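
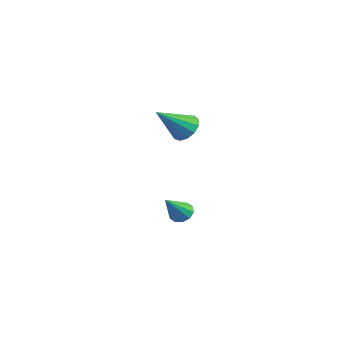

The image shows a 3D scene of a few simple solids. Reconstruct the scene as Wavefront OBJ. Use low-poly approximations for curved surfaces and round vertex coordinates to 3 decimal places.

v -2.86 4.332 -3.845
v -2.22 4.333 -3.96
v -2.62 3.188 -2.515
v -2.299 4.624 -3.695
v -2.592 4.804 -3.487
v -2.988 4.804 -3.416
v -3.334 4.623 -3.508
v -3.5 4.331 -3.729
v -3.421 4.04 -3.994
v -3.128 3.86 -4.202
v -2.733 3.861 -4.273
v -2.386 4.041 -4.181
v -2.168 4.038 2.095
v -1.519 3.636 1.797
v -2.472 2.562 3.425
v -1.36 3.908 2.135
v -1.457 4.221 2.46
v -1.78 4.476 2.67
v -2.226 4.592 2.697
v -2.654 4.533 2.533
v -2.928 4.316 2.231
v -2.96 4.012 1.885
v -2.741 3.715 1.606
v -2.34 3.522 1.482
v -1.885 3.492 1.553
f 2 1 4
f 2 4 3
f 4 1 5
f 4 5 3
f 5 1 6
f 5 6 3
f 6 1 7
f 6 7 3
f 7 1 8
f 7 8 3
f 8 1 9
f 8 9 3
f 9 1 10
f 9 10 3
f 10 1 11
f 10 11 3
f 11 1 12
f 11 12 3
f 12 1 2
f 12 2 3
f 14 13 16
f 14 16 15
f 16 13 17
f 16 17 15
f 17 13 18
f 17 18 15
f 18 13 19
f 18 19 15
f 19 13 20
f 19 20 15
f 20 13 21
f 20 21 15
f 21 13 22
f 21 22 15
f 22 13 23
f 22 23 15
f 23 13 24
f 23 24 15
f 24 13 25
f 24 25 15
f 25 13 14
f 25 14 15



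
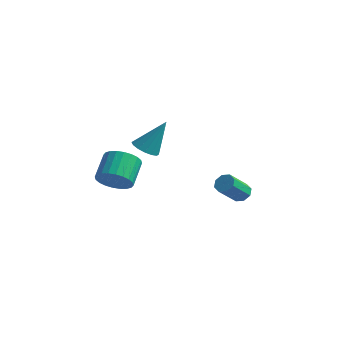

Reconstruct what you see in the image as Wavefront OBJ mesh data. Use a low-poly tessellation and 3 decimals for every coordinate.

v -1.747 -1.926 -3.385
v -1.346 -2.35 -2.585
v -1.713 -1.059 -1.716
v -2.113 -0.634 -2.515
v -1.041 -2.164 -2.733
v -1.408 -0.873 -1.863
v -0.843 -1.942 -2.98
v -1.21 -0.651 -2.11
v -0.784 -1.718 -3.288
v -1.151 -0.426 -2.418
v -0.87 -1.525 -3.611
v -1.237 -0.233 -2.741
v -1.09 -1.393 -3.9
v -1.457 -0.101 -3.03
v -1.41 -1.342 -4.11
v -1.777 -0.05 -3.24
v -1.782 -1.38 -4.21
v -2.149 -0.088 -3.34
v -2.147 -1.501 -4.184
v -2.514 -0.21 -3.315
v -2.452 -1.687 -4.037
v -2.819 -0.396 -3.167
v -2.65 -1.909 -3.79
v -3.017 -0.618 -2.92
v -2.709 -2.134 -3.482
v -3.076 -0.842 -2.612
v -2.623 -2.327 -3.159
v -2.99 -1.035 -2.289
v -2.403 -2.459 -2.87
v -2.77 -1.167 -2
v -2.083 -2.51 -2.66
v -2.45 -1.218 -1.79
v -1.711 -2.472 -2.56
v -2.078 -1.18 -1.69
v -3.195 2.961 -3.74
v -2.56 3.273 -4.153
v -2.445 3.819 -1.94
v -2.86 3.572 -4.171
v -3.25 3.708 -4.073
v -3.625 3.644 -3.886
v -3.886 3.396 -3.659
v -3.961 3.032 -3.454
v -3.831 2.649 -3.326
v -3.531 2.35 -3.308
v -3.141 2.214 -3.406
v -2.765 2.278 -3.593
v -2.505 2.526 -3.82
v -2.43 2.89 -4.025
v 3.811 0.989 -3.869
v 4.258 1.191 -3.542
v 3.935 0.094 -2.423
v 3.489 -0.109 -2.751
v 3.868 1.4 -3.45
v 3.545 0.302 -2.331
v 3.445 1.367 -3.604
v 3.122 0.27 -2.485
v 3.236 1.113 -3.913
v 2.914 0.015 -2.795
v 3.365 0.786 -4.197
v 3.042 -0.311 -3.078
v 3.755 0.578 -4.289
v 3.432 -0.52 -3.17
v 4.178 0.61 -4.135
v 3.855 -0.487 -3.016
v 4.386 0.865 -3.825
v 4.064 -0.233 -2.707
f 2 1 5
f 2 5 3
f 3 5 6
f 3 6 4
f 5 1 7
f 5 7 6
f 6 7 8
f 6 8 4
f 7 1 9
f 7 9 8
f 8 9 10
f 8 10 4
f 9 1 11
f 9 11 10
f 10 11 12
f 10 12 4
f 11 1 13
f 11 13 12
f 12 13 14
f 12 14 4
f 13 1 15
f 13 15 14
f 14 15 16
f 14 16 4
f 15 1 17
f 15 17 16
f 16 17 18
f 16 18 4
f 17 1 19
f 17 19 18
f 18 19 20
f 18 20 4
f 19 1 21
f 19 21 20
f 20 21 22
f 20 22 4
f 21 1 23
f 21 23 22
f 22 23 24
f 22 24 4
f 23 1 25
f 23 25 24
f 24 25 26
f 24 26 4
f 25 1 27
f 25 27 26
f 26 27 28
f 26 28 4
f 27 1 29
f 27 29 28
f 28 29 30
f 28 30 4
f 29 1 31
f 29 31 30
f 30 31 32
f 30 32 4
f 31 1 33
f 31 33 32
f 32 33 34
f 32 34 4
f 33 1 2
f 33 2 34
f 34 2 3
f 34 3 4
f 36 35 38
f 36 38 37
f 38 35 39
f 38 39 37
f 39 35 40
f 39 40 37
f 40 35 41
f 40 41 37
f 41 35 42
f 41 42 37
f 42 35 43
f 42 43 37
f 43 35 44
f 43 44 37
f 44 35 45
f 44 45 37
f 45 35 46
f 45 46 37
f 46 35 47
f 46 47 37
f 47 35 48
f 47 48 37
f 48 35 36
f 48 36 37
f 50 49 53
f 50 53 51
f 51 53 54
f 51 54 52
f 53 49 55
f 53 55 54
f 54 55 56
f 54 56 52
f 55 49 57
f 55 57 56
f 56 57 58
f 56 58 52
f 57 49 59
f 57 59 58
f 58 59 60
f 58 60 52
f 59 49 61
f 59 61 60
f 60 61 62
f 60 62 52
f 61 49 63
f 61 63 62
f 62 63 64
f 62 64 52
f 63 49 65
f 63 65 64
f 64 65 66
f 64 66 52
f 65 49 50
f 65 50 66
f 66 50 51
f 66 51 52



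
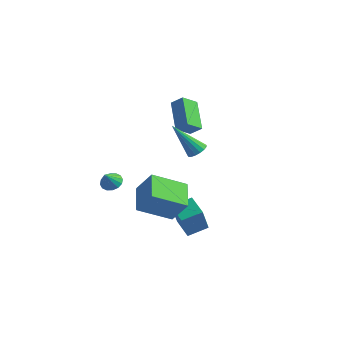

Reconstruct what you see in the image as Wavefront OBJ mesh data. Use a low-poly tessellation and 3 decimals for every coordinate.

v -1.342 3.272 0.985
v -1.579 2.332 1.605
v -2.652 4.393 2.184
v -2.889 3.454 2.804
v -0.671 3.466 1.536
v -0.908 2.527 2.156
v -1.981 4.588 2.735
v -2.218 3.648 3.355
v 1.482 -4.214 -0.674
v 0.408 -3.024 -0
v 2.573 -2.699 -1.612
v 1.499 -1.508 -0.938
v 2.441 -4.092 0.638
v 1.367 -2.901 1.312
v 3.532 -2.576 -0.3
v 2.458 -1.386 0.374
v -1.268 -3.085 -0.09
v -0.796 -2.725 0.121
v -1.152 -3.715 0.73
v -1.065 -2.599 0.256
v -1.388 -2.603 0.298
v -1.679 -2.737 0.237
v -1.86 -2.963 0.088
v -1.883 -3.223 -0.108
v -1.74 -3.445 -0.3
v -1.472 -3.571 -0.435
v -1.148 -3.567 -0.477
v -0.857 -3.433 -0.416
v -0.676 -3.206 -0.267
v -0.654 -2.947 -0.071
v 2.469 -0.64 2.528
v 2.953 -0.956 2.687
v 1.411 -1.38 4.272
v 2.99 -0.702 2.818
v 2.908 -0.435 2.881
v 2.725 -0.214 2.864
v 2.483 -0.091 2.77
v 2.238 -0.093 2.62
v 2.046 -0.221 2.45
v 1.951 -0.444 2.297
v 1.974 -0.713 2.197
v 2.11 -0.964 2.173
v 2.329 -1.141 2.23
v 2.58 -1.203 2.356
v 2.805 -1.136 2.521
v 1.053 -0.563 -3.296
v 1.429 -1.492 -1.577
v 1.628 0.431 -2.885
v 2.004 -0.497 -1.165
v 2.156 -1.003 -3.775
v 2.532 -1.931 -2.055
v 2.731 -0.008 -3.363
v 3.107 -0.937 -1.644
f 2 4 1
f 5 2 1
f 1 4 3
f 3 5 1
f 2 8 4
f 6 2 5
f 6 8 2
f 4 8 3
f 7 5 3
f 3 8 7
f 7 6 5
f 8 6 7
f 10 12 9
f 13 10 9
f 9 12 11
f 11 13 9
f 10 16 12
f 14 10 13
f 14 16 10
f 12 16 11
f 15 13 11
f 11 16 15
f 15 14 13
f 16 14 15
f 18 17 20
f 18 20 19
f 20 17 21
f 20 21 19
f 21 17 22
f 21 22 19
f 22 17 23
f 22 23 19
f 23 17 24
f 23 24 19
f 24 17 25
f 24 25 19
f 25 17 26
f 25 26 19
f 26 17 27
f 26 27 19
f 27 17 28
f 27 28 19
f 28 17 29
f 28 29 19
f 29 17 30
f 29 30 19
f 30 17 18
f 30 18 19
f 32 31 34
f 32 34 33
f 34 31 35
f 34 35 33
f 35 31 36
f 35 36 33
f 36 31 37
f 36 37 33
f 37 31 38
f 37 38 33
f 38 31 39
f 38 39 33
f 39 31 40
f 39 40 33
f 40 31 41
f 40 41 33
f 41 31 42
f 41 42 33
f 42 31 43
f 42 43 33
f 43 31 44
f 43 44 33
f 44 31 45
f 44 45 33
f 45 31 32
f 45 32 33
f 47 49 46
f 50 47 46
f 46 49 48
f 48 50 46
f 47 53 49
f 51 47 50
f 51 53 47
f 49 53 48
f 52 50 48
f 48 53 52
f 52 51 50
f 53 51 52



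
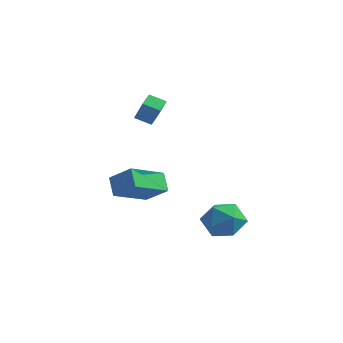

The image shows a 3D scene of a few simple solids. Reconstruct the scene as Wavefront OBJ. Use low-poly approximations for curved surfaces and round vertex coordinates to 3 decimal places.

v -2.353 -0.554 1.624
v -2.562 0.166 1.956
v -1.658 -0.182 1.255
v -1.868 0.538 1.587
v -1.632 -0.838 2.693
v -1.842 -0.118 3.025
v -0.938 -0.466 2.324
v -1.147 0.254 2.656
v 3.99 -1.6 -3.553
v 4.666 -1.576 -2.721
v 2.954 -2.684 -2.679
v 3.63 -2.66 -1.847
v 3.06 -1.788 -2.1
v 3.7 -1.118 -2.64
v 3.92 -3.142 -2.76
v 4.56 -2.472 -3.3
v 4.623 -2.529 -2.231
v 4.091 -1.692 -1.823
v 3.529 -2.568 -3.577
v 2.997 -1.731 -3.169
v -1.037 -3.873 -0.816
v 0.111 -3.791 -0.036
v -0.69 -2.065 -1.517
v 0.458 -1.983 -0.737
v -0.458 -4.297 -1.623
v 0.69 -4.215 -0.843
v -0.111 -2.489 -2.324
v 1.037 -2.407 -1.544
f 2 4 1
f 5 2 1
f 1 4 3
f 3 5 1
f 2 8 4
f 6 2 5
f 6 8 2
f 4 8 3
f 7 5 3
f 3 8 7
f 7 6 5
f 8 6 7
f 9 20 14
f 9 14 10
f 9 10 16
f 9 16 19
f 9 19 20
f 10 14 18
f 14 20 13
f 20 19 11
f 19 16 15
f 16 10 17
f 12 18 13
f 12 13 11
f 12 11 15
f 12 15 17
f 12 17 18
f 13 18 14
f 11 13 20
f 15 11 19
f 17 15 16
f 18 17 10
f 22 24 21
f 25 22 21
f 21 24 23
f 23 25 21
f 22 28 24
f 26 22 25
f 26 28 22
f 24 28 23
f 27 25 23
f 23 28 27
f 27 26 25
f 28 26 27



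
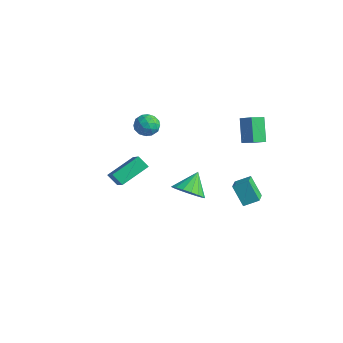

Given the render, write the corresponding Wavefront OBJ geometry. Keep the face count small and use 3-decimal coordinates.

v 0.532 0.301 -1.866
v 1.497 0.248 -1.509
v 0.208 1.339 -0.834
v 1.519 0.598 -1.855
v 1.314 0.881 -2.204
v 0.93 1.03 -2.475
v 0.456 1.013 -2.607
v -0.001 0.832 -2.569
v -0.336 0.53 -2.37
v -0.472 0.175 -2.056
v -0.378 -0.151 -1.698
v -0.075 -0.374 -1.379
v 0.367 -0.442 -1.171
v 0.847 -0.34 -1.123
v 1.255 -0.091 -1.245
v 1.43 3.31 3.435
v 2.345 3.335 4.008
v 1.585 4.118 3.153
v 2.5 4.143 3.725
v 2.26 2.697 2.135
v 3.175 2.722 2.707
v 2.415 3.505 1.852
v 3.33 3.53 2.425
v 1.267 2.99 -2.321
v 1.811 3.725 -1.892
v 0.377 4.019 -2.954
v 0.922 4.753 -2.525
v 2.158 3.027 -3.515
v 2.703 3.761 -3.086
v 1.269 4.055 -4.148
v 1.813 4.79 -3.719
v -1.35 -3.895 0.653
v -1.159 -2.222 1.42
v -0.744 -3.698 0.075
v -0.554 -2.026 0.842
v -0.106 -4.534 1.738
v 0.084 -2.862 2.505
v 0.499 -4.338 1.16
v 0.69 -2.665 1.927
v -3.534 0.989 1.482
v -2.805 0.811 1.178
v -3.415 0.009 2.342
v -2.686 -0.169 2.038
v -2.794 0.517 2.454
v -2.868 1.123 1.922
v -3.352 -0.303 1.598
v -3.426 0.303 1.066
v -2.693 0.012 1.249
v -2.348 0.519 1.779
v -3.872 0.301 1.741
v -3.527 0.808 2.271
v -3.18 0.986 1.254
v -3.04 -0.166 2.266
v -3.104 0.237 2.51
v -2.675 0.132 2.332
v -3.217 1.169 1.692
v -2.789 1.065 1.513
v -2.782 0.892 2.263
v -3.431 -0.245 2.007
v -3.003 -0.349 1.828
v -3.545 0.688 1.188
v -3.116 0.583 1.01
v -3.438 -0.072 1.257
v -2.686 0.412 1.118
v -2.615 -0.164 1.623
v -3.007 -0.243 1.365
v -3.05 0.113 1.052
v -2.483 0.71 1.429
v -2.413 0.134 1.935
v -2.477 0.537 2.179
v -2.52 0.893 1.866
v -2.417 0.24 1.471
v -3.807 0.686 1.585
v -3.737 0.11 2.091
v -3.7 -0.073 1.654
v -3.743 0.283 1.341
v -3.605 0.984 1.897
v -3.534 0.408 2.402
v -3.17 0.707 2.468
v -3.213 1.063 2.155
v -3.803 0.58 2.049
f 2 1 4
f 2 4 3
f 4 1 5
f 4 5 3
f 5 1 6
f 5 6 3
f 6 1 7
f 6 7 3
f 7 1 8
f 7 8 3
f 8 1 9
f 8 9 3
f 9 1 10
f 9 10 3
f 10 1 11
f 10 11 3
f 11 1 12
f 11 12 3
f 12 1 13
f 12 13 3
f 13 1 14
f 13 14 3
f 14 1 15
f 14 15 3
f 15 1 2
f 15 2 3
f 17 19 16
f 20 17 16
f 16 19 18
f 18 20 16
f 17 23 19
f 21 17 20
f 21 23 17
f 19 23 18
f 22 20 18
f 18 23 22
f 22 21 20
f 23 21 22
f 25 27 24
f 28 25 24
f 24 27 26
f 26 28 24
f 25 31 27
f 29 25 28
f 29 31 25
f 27 31 26
f 30 28 26
f 26 31 30
f 30 29 28
f 31 29 30
f 33 35 32
f 36 33 32
f 32 35 34
f 34 36 32
f 33 39 35
f 37 33 36
f 37 39 33
f 35 39 34
f 38 36 34
f 34 39 38
f 38 37 36
f 39 37 38
f 40 77 56
f 77 51 80
f 56 80 45
f 77 80 56
f 40 56 52
f 56 45 57
f 52 57 41
f 56 57 52
f 40 52 61
f 52 41 62
f 61 62 47
f 52 62 61
f 40 61 73
f 61 47 76
f 73 76 50
f 61 76 73
f 40 73 77
f 73 50 81
f 77 81 51
f 73 81 77
f 41 57 68
f 57 45 71
f 68 71 49
f 57 71 68
f 45 80 58
f 80 51 79
f 58 79 44
f 80 79 58
f 51 81 78
f 81 50 74
f 78 74 42
f 81 74 78
f 50 76 75
f 76 47 63
f 75 63 46
f 76 63 75
f 47 62 67
f 62 41 64
f 67 64 48
f 62 64 67
f 43 69 55
f 69 49 70
f 55 70 44
f 69 70 55
f 43 55 53
f 55 44 54
f 53 54 42
f 55 54 53
f 43 53 60
f 53 42 59
f 60 59 46
f 53 59 60
f 43 60 65
f 60 46 66
f 65 66 48
f 60 66 65
f 43 65 69
f 65 48 72
f 69 72 49
f 65 72 69
f 44 70 58
f 70 49 71
f 58 71 45
f 70 71 58
f 42 54 78
f 54 44 79
f 78 79 51
f 54 79 78
f 46 59 75
f 59 42 74
f 75 74 50
f 59 74 75
f 48 66 67
f 66 46 63
f 67 63 47
f 66 63 67
f 49 72 68
f 72 48 64
f 68 64 41
f 72 64 68



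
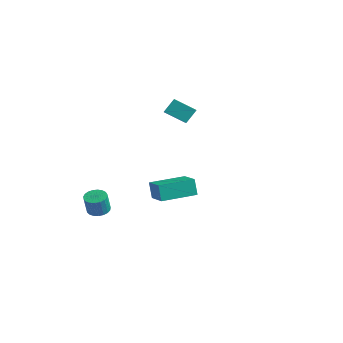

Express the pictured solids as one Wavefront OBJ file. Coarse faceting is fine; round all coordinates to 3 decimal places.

v -3.884 4.01 1.342
v -4.972 3.235 2.086
v -3.817 4.727 2.187
v -4.905 3.951 2.931
v -2.435 2.829 2.229
v -3.523 2.053 2.973
v -2.368 3.545 3.074
v -3.456 2.77 3.818
v -2.896 -3.292 -3.018
v -2.366 -3.698 -3.194
v -2.214 -4.033 -1.957
v -2.744 -3.628 -1.782
v -2.235 -3.448 -3.142
v -2.083 -3.783 -1.906
v -2.219 -3.171 -3.069
v -2.066 -3.506 -1.832
v -2.32 -2.915 -2.987
v -2.167 -3.25 -1.751
v -2.52 -2.724 -2.91
v -2.367 -3.059 -1.674
v -2.785 -2.632 -2.853
v -2.633 -2.967 -1.616
v -3.07 -2.654 -2.823
v -2.917 -2.989 -1.587
v -3.324 -2.786 -2.828
v -3.172 -3.121 -1.592
v -3.505 -3.006 -2.865
v -3.352 -3.341 -1.629
v -3.58 -3.275 -2.929
v -3.428 -3.61 -1.693
v -3.537 -3.547 -3.008
v -3.385 -3.883 -1.772
v -3.383 -3.776 -3.089
v -3.231 -4.111 -1.853
v -3.145 -3.92 -3.158
v -2.993 -4.256 -1.921
v -2.864 -3.957 -3.202
v -2.712 -4.292 -1.966
v -2.589 -3.878 -3.215
v -2.436 -4.213 -1.979
v 2.539 -3.81 0.34
v 2.215 -3.743 1.368
v 3.162 -1.826 0.408
v 2.839 -1.76 1.436
v 3.861 -4.24 0.784
v 3.538 -4.174 1.812
v 4.485 -2.257 0.852
v 4.161 -2.19 1.88
f 2 4 1
f 5 2 1
f 1 4 3
f 3 5 1
f 2 8 4
f 6 2 5
f 6 8 2
f 4 8 3
f 7 5 3
f 3 8 7
f 7 6 5
f 8 6 7
f 10 9 13
f 10 13 11
f 11 13 14
f 11 14 12
f 13 9 15
f 13 15 14
f 14 15 16
f 14 16 12
f 15 9 17
f 15 17 16
f 16 17 18
f 16 18 12
f 17 9 19
f 17 19 18
f 18 19 20
f 18 20 12
f 19 9 21
f 19 21 20
f 20 21 22
f 20 22 12
f 21 9 23
f 21 23 22
f 22 23 24
f 22 24 12
f 23 9 25
f 23 25 24
f 24 25 26
f 24 26 12
f 25 9 27
f 25 27 26
f 26 27 28
f 26 28 12
f 27 9 29
f 27 29 28
f 28 29 30
f 28 30 12
f 29 9 31
f 29 31 30
f 30 31 32
f 30 32 12
f 31 9 33
f 31 33 32
f 32 33 34
f 32 34 12
f 33 9 35
f 33 35 34
f 34 35 36
f 34 36 12
f 35 9 37
f 35 37 36
f 36 37 38
f 36 38 12
f 37 9 39
f 37 39 38
f 38 39 40
f 38 40 12
f 39 9 10
f 39 10 40
f 40 10 11
f 40 11 12
f 42 44 41
f 45 42 41
f 41 44 43
f 43 45 41
f 42 48 44
f 46 42 45
f 46 48 42
f 44 48 43
f 47 45 43
f 43 48 47
f 47 46 45
f 48 46 47



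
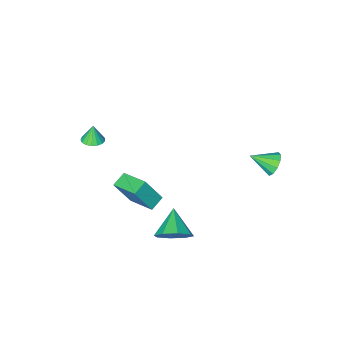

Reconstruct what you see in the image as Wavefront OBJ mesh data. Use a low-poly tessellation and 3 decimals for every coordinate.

v 2.757 2.2 2.098
v 3.552 1.85 3.617
v 2.417 3.825 2.651
v 3.212 3.475 4.17
v 3.548 2.485 1.75
v 4.343 2.135 3.269
v 3.208 4.11 2.303
v 4.003 3.76 3.822
v 1.929 4.154 -0.797
v 2.882 3.718 -0.633
v 1.211 2.926 0.117
v 2.685 4.259 -0.061
v 2.046 4.738 0.08
v 1.338 4.875 -0.292
v 0.977 4.589 -0.96
v 1.173 4.048 -1.532
v 1.813 3.569 -1.673
v 2.52 3.432 -1.301
v 3.019 -2.488 2.353
v 3.389 -1.954 2.467
v 2.901 -2.632 3.407
v 3.095 -1.84 2.45
v 2.783 -1.874 2.411
v 2.526 -2.049 2.358
v 2.381 -2.325 2.304
v 2.383 -2.638 2.262
v 2.53 -2.917 2.24
v 2.789 -3.097 2.244
v 3.101 -3.138 2.274
v 3.394 -3.03 2.321
v 3.601 -2.798 2.376
v 3.675 -2.495 2.426
v 3.598 -2.19 2.459
v -4.103 4.344 2.469
v -3.584 4.7 2.026
v -3.037 3.616 3.131
v -3.648 4.963 2.418
v -3.885 4.989 2.829
v -4.206 4.769 3.103
v -4.487 4.386 3.135
v -4.622 3.988 2.913
v -4.558 3.725 2.521
v -4.32 3.699 2.11
v -4 3.919 1.836
v -3.719 4.302 1.804
f 2 4 1
f 5 2 1
f 1 4 3
f 3 5 1
f 2 8 4
f 6 2 5
f 6 8 2
f 4 8 3
f 7 5 3
f 3 8 7
f 7 6 5
f 8 6 7
f 10 9 12
f 10 12 11
f 12 9 13
f 12 13 11
f 13 9 14
f 13 14 11
f 14 9 15
f 14 15 11
f 15 9 16
f 15 16 11
f 16 9 17
f 16 17 11
f 17 9 18
f 17 18 11
f 18 9 10
f 18 10 11
f 20 19 22
f 20 22 21
f 22 19 23
f 22 23 21
f 23 19 24
f 23 24 21
f 24 19 25
f 24 25 21
f 25 19 26
f 25 26 21
f 26 19 27
f 26 27 21
f 27 19 28
f 27 28 21
f 28 19 29
f 28 29 21
f 29 19 30
f 29 30 21
f 30 19 31
f 30 31 21
f 31 19 32
f 31 32 21
f 32 19 33
f 32 33 21
f 33 19 20
f 33 20 21
f 35 34 37
f 35 37 36
f 37 34 38
f 37 38 36
f 38 34 39
f 38 39 36
f 39 34 40
f 39 40 36
f 40 34 41
f 40 41 36
f 41 34 42
f 41 42 36
f 42 34 43
f 42 43 36
f 43 34 44
f 43 44 36
f 44 34 45
f 44 45 36
f 45 34 35
f 45 35 36



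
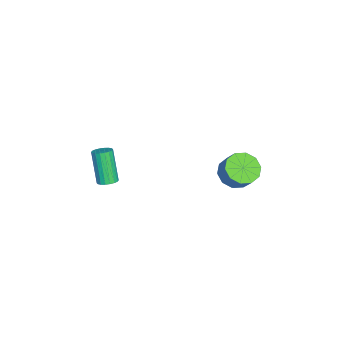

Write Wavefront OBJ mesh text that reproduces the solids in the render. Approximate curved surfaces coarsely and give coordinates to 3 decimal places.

v -3.561 2.454 1.521
v -2.756 2.427 1.075
v -2.255 2.86 1.953
v -3.059 2.886 2.399
v -3.001 2.929 0.967
v -2.499 3.362 1.846
v -3.459 3.25 1.071
v -2.957 3.682 1.949
v -3.956 3.266 1.346
v -3.454 3.699 2.225
v -4.302 2.972 1.689
v -3.801 3.405 2.567
v -4.365 2.48 1.967
v -3.864 2.913 2.845
v -4.121 1.978 2.074
v -3.619 2.411 2.953
v -3.663 1.658 1.971
v -3.161 2.09 2.849
v -3.166 1.641 1.695
v -2.664 2.074 2.574
v -2.819 1.935 1.353
v -2.318 2.368 2.231
v -1.656 -3.377 1.732
v -1.215 -3.611 1.878
v -1.964 -3.998 3.514
v -2.404 -3.763 3.368
v -1.182 -3.392 1.945
v -1.93 -3.779 3.581
v -1.242 -3.17 1.97
v -1.991 -3.557 3.606
v -1.384 -2.989 1.948
v -2.133 -3.376 3.584
v -1.581 -2.885 1.883
v -2.329 -3.271 3.519
v -1.791 -2.878 1.788
v -2.54 -3.264 3.424
v -1.976 -2.97 1.682
v -2.724 -3.356 3.318
v -2.096 -3.142 1.586
v -2.845 -3.529 3.222
v -2.13 -3.361 1.519
v -2.878 -3.748 3.155
v -2.069 -3.583 1.494
v -2.818 -3.97 3.13
v -1.927 -3.764 1.516
v -2.676 -4.151 3.152
v -1.731 -3.869 1.581
v -2.479 -4.255 3.217
v -1.52 -3.876 1.676
v -2.269 -4.262 3.312
v -1.336 -3.784 1.782
v -2.084 -4.17 3.418
f 2 1 5
f 2 5 3
f 3 5 6
f 3 6 4
f 5 1 7
f 5 7 6
f 6 7 8
f 6 8 4
f 7 1 9
f 7 9 8
f 8 9 10
f 8 10 4
f 9 1 11
f 9 11 10
f 10 11 12
f 10 12 4
f 11 1 13
f 11 13 12
f 12 13 14
f 12 14 4
f 13 1 15
f 13 15 14
f 14 15 16
f 14 16 4
f 15 1 17
f 15 17 16
f 16 17 18
f 16 18 4
f 17 1 19
f 17 19 18
f 18 19 20
f 18 20 4
f 19 1 21
f 19 21 20
f 20 21 22
f 20 22 4
f 21 1 2
f 21 2 22
f 22 2 3
f 22 3 4
f 24 23 27
f 24 27 25
f 25 27 28
f 25 28 26
f 27 23 29
f 27 29 28
f 28 29 30
f 28 30 26
f 29 23 31
f 29 31 30
f 30 31 32
f 30 32 26
f 31 23 33
f 31 33 32
f 32 33 34
f 32 34 26
f 33 23 35
f 33 35 34
f 34 35 36
f 34 36 26
f 35 23 37
f 35 37 36
f 36 37 38
f 36 38 26
f 37 23 39
f 37 39 38
f 38 39 40
f 38 40 26
f 39 23 41
f 39 41 40
f 40 41 42
f 40 42 26
f 41 23 43
f 41 43 42
f 42 43 44
f 42 44 26
f 43 23 45
f 43 45 44
f 44 45 46
f 44 46 26
f 45 23 47
f 45 47 46
f 46 47 48
f 46 48 26
f 47 23 49
f 47 49 48
f 48 49 50
f 48 50 26
f 49 23 51
f 49 51 50
f 50 51 52
f 50 52 26
f 51 23 24
f 51 24 52
f 52 24 25
f 52 25 26



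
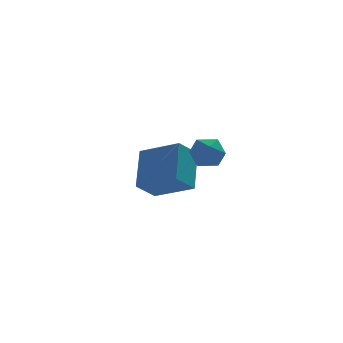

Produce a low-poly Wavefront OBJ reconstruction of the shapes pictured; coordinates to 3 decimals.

v -1.008 -0.007 -1.355
v -0.371 0.07 -1.777
v -0.509 -0.99 -0.783
v 0.128 -0.913 -1.205
v -0.045 -0.39 -0.67
v -0.353 0.218 -1.024
v -0.527 -1.138 -1.536
v -0.835 -0.53 -1.89
v -0.074 -0.629 -1.889
v 0.224 -0.166 -1.354
v -1.104 -0.754 -1.206
v -0.806 -0.291 -0.671
v -1.532 3.795 -4.946
v -2.368 3.285 -4.185
v -1.115 5.152 -3.581
v -1.951 4.642 -2.819
v -0.209 2.678 -4.241
v -1.045 2.168 -3.479
v 0.208 4.035 -2.875
v -0.628 3.525 -2.114
f 1 12 6
f 1 6 2
f 1 2 8
f 1 8 11
f 1 11 12
f 2 6 10
f 6 12 5
f 12 11 3
f 11 8 7
f 8 2 9
f 4 10 5
f 4 5 3
f 4 3 7
f 4 7 9
f 4 9 10
f 5 10 6
f 3 5 12
f 7 3 11
f 9 7 8
f 10 9 2
f 14 16 13
f 17 14 13
f 13 16 15
f 15 17 13
f 14 20 16
f 18 14 17
f 18 20 14
f 16 20 15
f 19 17 15
f 15 20 19
f 19 18 17
f 20 18 19



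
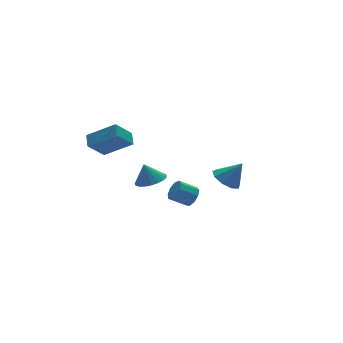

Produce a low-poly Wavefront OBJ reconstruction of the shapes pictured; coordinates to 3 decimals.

v -0.049 1.484 -4.162
v 0.588 0.926 -3.856
v -0.271 1.836 -3.058
v 0.782 1.24 -3.917
v 0.833 1.596 -4.02
v 0.731 1.933 -4.148
v 0.495 2.192 -4.278
v 0.164 2.329 -4.388
v -0.203 2.319 -4.459
v -0.544 2.166 -4.479
v -0.799 1.894 -4.444
v -0.924 1.552 -4.36
v -0.898 1.198 -4.242
v -0.725 0.893 -4.11
v -0.436 0.69 -3.987
v -0.079 0.625 -3.894
v 0.283 0.709 -3.848
v -0.733 -4.011 -2.032
v -0.458 -4.207 -1.5
v -1.292 -3.846 -0.936
v -1.567 -3.649 -1.468
v -0.34 -3.802 -1.586
v -1.175 -3.44 -1.022
v -0.406 -3.494 -1.88
v -1.241 -3.132 -1.316
v -0.625 -3.428 -2.246
v -1.459 -3.067 -1.681
v -0.894 -3.635 -2.511
v -1.728 -3.273 -1.947
v -1.088 -4.017 -2.553
v -1.922 -3.656 -1.988
v -1.116 -4.397 -2.35
v -1.95 -4.036 -1.786
v -0.964 -4.596 -1.999
v -1.798 -4.234 -1.435
v -0.705 -4.521 -1.664
v -1.539 -4.16 -1.099
v 3.095 -1.025 -3.702
v 3.839 -0.666 -4.06
v 3.845 -1.395 -2.518
v 3.535 -0.24 -3.735
v 3.025 -0.182 -3.395
v 2.549 -0.518 -3.198
v 2.328 -1.091 -3.238
v 2.466 -1.633 -3.495
v 2.899 -1.891 -3.849
v 3.424 -1.743 -4.134
v 3.795 -1.259 -4.218
v -2.829 3.313 -1.648
v -1.624 2.259 -0.607
v -2.523 4.027 -1.279
v -1.317 2.973 -0.238
v -1.803 3.427 -2.722
v -0.597 2.373 -1.681
v -1.496 4.141 -2.353
v -0.291 3.087 -1.312
f 2 1 4
f 2 4 3
f 4 1 5
f 4 5 3
f 5 1 6
f 5 6 3
f 6 1 7
f 6 7 3
f 7 1 8
f 7 8 3
f 8 1 9
f 8 9 3
f 9 1 10
f 9 10 3
f 10 1 11
f 10 11 3
f 11 1 12
f 11 12 3
f 12 1 13
f 12 13 3
f 13 1 14
f 13 14 3
f 14 1 15
f 14 15 3
f 15 1 16
f 15 16 3
f 16 1 17
f 16 17 3
f 17 1 2
f 17 2 3
f 19 18 22
f 19 22 20
f 20 22 23
f 20 23 21
f 22 18 24
f 22 24 23
f 23 24 25
f 23 25 21
f 24 18 26
f 24 26 25
f 25 26 27
f 25 27 21
f 26 18 28
f 26 28 27
f 27 28 29
f 27 29 21
f 28 18 30
f 28 30 29
f 29 30 31
f 29 31 21
f 30 18 32
f 30 32 31
f 31 32 33
f 31 33 21
f 32 18 34
f 32 34 33
f 33 34 35
f 33 35 21
f 34 18 36
f 34 36 35
f 35 36 37
f 35 37 21
f 36 18 19
f 36 19 37
f 37 19 20
f 37 20 21
f 39 38 41
f 39 41 40
f 41 38 42
f 41 42 40
f 42 38 43
f 42 43 40
f 43 38 44
f 43 44 40
f 44 38 45
f 44 45 40
f 45 38 46
f 45 46 40
f 46 38 47
f 46 47 40
f 47 38 48
f 47 48 40
f 48 38 39
f 48 39 40
f 50 52 49
f 53 50 49
f 49 52 51
f 51 53 49
f 50 56 52
f 54 50 53
f 54 56 50
f 52 56 51
f 55 53 51
f 51 56 55
f 55 54 53
f 56 54 55



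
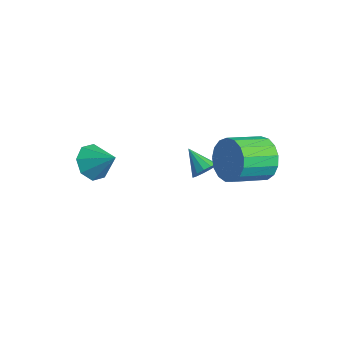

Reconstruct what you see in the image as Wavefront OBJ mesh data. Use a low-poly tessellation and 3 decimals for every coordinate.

v 0.097 2.707 -3.493
v 0.427 2.755 -2.982
v -0.957 2.633 -2.807
v 0.344 3.076 -3.075
v 0.183 3.279 -3.301
v -0.006 3.301 -3.587
v -0.161 3.134 -3.844
v -0.235 2.831 -3.99
v -0.204 2.489 -3.978
v -0.076 2.216 -3.812
v 0.106 2.099 -3.545
v 0.285 2.175 -3.262
v 0.405 2.419 -3.052
v -1.724 -1.428 -2.121
v -1.127 -1.85 -2.611
v -0.756 -0.992 -1.319
v -1.235 -1.22 -2.823
v -1.63 -0.711 -2.623
v -2.079 -0.623 -2.13
v -2.32 -1.005 -1.631
v -2.212 -1.636 -1.419
v -1.818 -2.144 -1.619
v -1.369 -2.233 -2.113
v 2.158 3.976 -1.791
v 2.519 3.6 -2.679
v 2.363 2.028 -2.078
v 2.002 2.404 -1.189
v 2.924 3.665 -2.405
v 2.768 2.093 -1.803
v 3.153 3.801 -1.99
v 2.997 2.229 -1.389
v 3.154 3.977 -1.53
v 2.998 2.405 -0.928
v 2.927 4.153 -1.129
v 2.771 2.581 -0.528
v 2.524 4.288 -0.88
v 2.368 2.716 -0.278
v 2.037 4.352 -0.84
v 1.881 2.78 -0.238
v 1.577 4.33 -1.017
v 1.421 2.758 -0.415
v 1.251 4.226 -1.372
v 1.095 2.655 -0.77
v 1.132 4.065 -1.822
v 0.976 2.494 -1.221
v 1.249 3.884 -2.266
v 1.093 2.313 -1.664
v 1.573 3.724 -2.6
v 1.417 2.152 -1.999
v 2.032 3.621 -2.75
v 1.876 2.05 -2.148
f 2 1 4
f 2 4 3
f 4 1 5
f 4 5 3
f 5 1 6
f 5 6 3
f 6 1 7
f 6 7 3
f 7 1 8
f 7 8 3
f 8 1 9
f 8 9 3
f 9 1 10
f 9 10 3
f 10 1 11
f 10 11 3
f 11 1 12
f 11 12 3
f 12 1 13
f 12 13 3
f 13 1 2
f 13 2 3
f 15 14 17
f 15 17 16
f 17 14 18
f 17 18 16
f 18 14 19
f 18 19 16
f 19 14 20
f 19 20 16
f 20 14 21
f 20 21 16
f 21 14 22
f 21 22 16
f 22 14 23
f 22 23 16
f 23 14 15
f 23 15 16
f 25 24 28
f 25 28 26
f 26 28 29
f 26 29 27
f 28 24 30
f 28 30 29
f 29 30 31
f 29 31 27
f 30 24 32
f 30 32 31
f 31 32 33
f 31 33 27
f 32 24 34
f 32 34 33
f 33 34 35
f 33 35 27
f 34 24 36
f 34 36 35
f 35 36 37
f 35 37 27
f 36 24 38
f 36 38 37
f 37 38 39
f 37 39 27
f 38 24 40
f 38 40 39
f 39 40 41
f 39 41 27
f 40 24 42
f 40 42 41
f 41 42 43
f 41 43 27
f 42 24 44
f 42 44 43
f 43 44 45
f 43 45 27
f 44 24 46
f 44 46 45
f 45 46 47
f 45 47 27
f 46 24 48
f 46 48 47
f 47 48 49
f 47 49 27
f 48 24 50
f 48 50 49
f 49 50 51
f 49 51 27
f 50 24 25
f 50 25 51
f 51 25 26
f 51 26 27



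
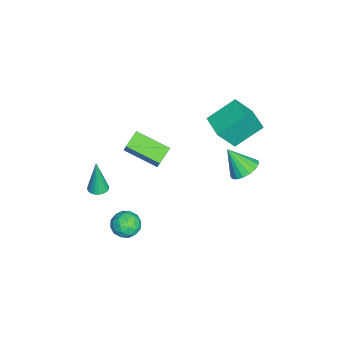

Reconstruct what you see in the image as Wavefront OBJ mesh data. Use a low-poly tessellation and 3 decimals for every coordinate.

v 1.65 -3.896 -1.252
v 2.241 -3.994 -1.218
v 1.51 -3.984 0.932
v 2.233 -3.76 -1.209
v 2.136 -3.547 -1.207
v 1.965 -3.387 -1.211
v 1.747 -3.305 -1.222
v 1.513 -3.312 -1.237
v 1.301 -3.409 -1.255
v 1.141 -3.579 -1.272
v 1.059 -3.798 -1.286
v 1.068 -4.032 -1.295
v 1.165 -4.245 -1.297
v 1.335 -4.405 -1.293
v 1.554 -4.488 -1.282
v 1.788 -4.48 -1.266
v 2 -4.384 -1.249
v 2.16 -4.213 -1.232
v -3.55 2.582 -0.633
v -4.316 4.105 0.54
v -2.192 3.305 -0.685
v -2.958 4.829 0.488
v -2.982 1.631 0.972
v -3.748 3.155 2.145
v -1.624 2.355 0.92
v -2.39 3.878 2.093
v 1.044 4.069 0.784
v 1.884 3.697 0.738
v 0.676 3.071 2.136
v 1.936 4.042 1.007
v 1.784 4.393 1.225
v 1.462 4.67 1.341
v 1.045 4.809 1.331
v 0.627 4.779 1.194
v 0.305 4.586 0.964
v 0.152 4.275 0.693
v 0.204 3.916 0.443
v 0.448 3.593 0.27
v 0.828 3.378 0.216
v 1.259 3.322 0.291
v 1.64 3.437 0.48
v 0.025 -0.817 -0.704
v -0.566 -2.748 0.032
v -0.91 -0.355 -0.244
v -1.502 -2.286 0.493
v 0.682 -0.594 0.407
v 0.09 -2.525 1.144
v -0.254 -0.132 0.868
v -0.845 -2.063 1.604
v 1.64 -2.207 -3.836
v 2.306 -1.959 -4.411
v 2.654 -2.641 -2.849
v 3.32 -2.393 -3.424
v 2.796 -1.756 -3.029
v 2.169 -1.488 -3.639
v 2.791 -3.112 -3.621
v 2.164 -2.844 -4.231
v 3.018 -2.518 -4.278
v 3.021 -1.68 -3.913
v 1.939 -2.92 -3.347
v 1.942 -2.082 -2.982
v 1.884 -2.045 -4.21
v 3.076 -2.555 -3.05
v 2.768 -2.181 -2.818
v 3.159 -2.034 -3.156
v 1.803 -1.768 -3.757
v 2.195 -1.622 -4.095
v 2.483 -1.503 -3.282
v 2.765 -2.978 -3.165
v 3.157 -2.832 -3.503
v 1.801 -2.566 -4.104
v 2.192 -2.419 -4.442
v 2.477 -3.097 -3.978
v 2.694 -2.228 -4.47
v 3.29 -2.483 -3.89
v 2.979 -2.906 -4.005
v 2.611 -2.748 -4.364
v 2.696 -1.735 -4.255
v 3.292 -1.99 -3.675
v 2.983 -1.615 -3.443
v 2.615 -1.458 -3.802
v 3.114 -2.064 -4.177
v 1.668 -2.61 -3.585
v 2.264 -2.865 -3.005
v 2.345 -3.142 -3.458
v 1.977 -2.985 -3.817
v 1.67 -2.117 -3.37
v 2.266 -2.372 -2.79
v 2.349 -1.852 -2.896
v 1.981 -1.694 -3.255
v 1.846 -2.536 -3.083
f 2 1 4
f 2 4 3
f 4 1 5
f 4 5 3
f 5 1 6
f 5 6 3
f 6 1 7
f 6 7 3
f 7 1 8
f 7 8 3
f 8 1 9
f 8 9 3
f 9 1 10
f 9 10 3
f 10 1 11
f 10 11 3
f 11 1 12
f 11 12 3
f 12 1 13
f 12 13 3
f 13 1 14
f 13 14 3
f 14 1 15
f 14 15 3
f 15 1 16
f 15 16 3
f 16 1 17
f 16 17 3
f 17 1 18
f 17 18 3
f 18 1 2
f 18 2 3
f 20 22 19
f 23 20 19
f 19 22 21
f 21 23 19
f 20 26 22
f 24 20 23
f 24 26 20
f 22 26 21
f 25 23 21
f 21 26 25
f 25 24 23
f 26 24 25
f 28 27 30
f 28 30 29
f 30 27 31
f 30 31 29
f 31 27 32
f 31 32 29
f 32 27 33
f 32 33 29
f 33 27 34
f 33 34 29
f 34 27 35
f 34 35 29
f 35 27 36
f 35 36 29
f 36 27 37
f 36 37 29
f 37 27 38
f 37 38 29
f 38 27 39
f 38 39 29
f 39 27 40
f 39 40 29
f 40 27 41
f 40 41 29
f 41 27 28
f 41 28 29
f 43 45 42
f 46 43 42
f 42 45 44
f 44 46 42
f 43 49 45
f 47 43 46
f 47 49 43
f 45 49 44
f 48 46 44
f 44 49 48
f 48 47 46
f 49 47 48
f 50 87 66
f 87 61 90
f 66 90 55
f 87 90 66
f 50 66 62
f 66 55 67
f 62 67 51
f 66 67 62
f 50 62 71
f 62 51 72
f 71 72 57
f 62 72 71
f 50 71 83
f 71 57 86
f 83 86 60
f 71 86 83
f 50 83 87
f 83 60 91
f 87 91 61
f 83 91 87
f 51 67 78
f 67 55 81
f 78 81 59
f 67 81 78
f 55 90 68
f 90 61 89
f 68 89 54
f 90 89 68
f 61 91 88
f 91 60 84
f 88 84 52
f 91 84 88
f 60 86 85
f 86 57 73
f 85 73 56
f 86 73 85
f 57 72 77
f 72 51 74
f 77 74 58
f 72 74 77
f 53 79 65
f 79 59 80
f 65 80 54
f 79 80 65
f 53 65 63
f 65 54 64
f 63 64 52
f 65 64 63
f 53 63 70
f 63 52 69
f 70 69 56
f 63 69 70
f 53 70 75
f 70 56 76
f 75 76 58
f 70 76 75
f 53 75 79
f 75 58 82
f 79 82 59
f 75 82 79
f 54 80 68
f 80 59 81
f 68 81 55
f 80 81 68
f 52 64 88
f 64 54 89
f 88 89 61
f 64 89 88
f 56 69 85
f 69 52 84
f 85 84 60
f 69 84 85
f 58 76 77
f 76 56 73
f 77 73 57
f 76 73 77
f 59 82 78
f 82 58 74
f 78 74 51
f 82 74 78



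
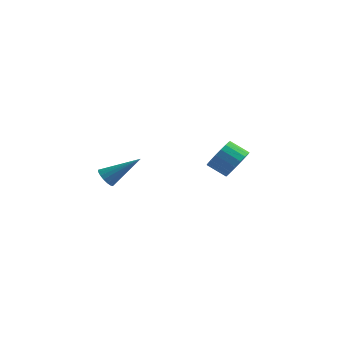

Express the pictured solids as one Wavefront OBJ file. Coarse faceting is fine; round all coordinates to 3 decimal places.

v 3.427 2.862 -0.431
v 3.909 2.986 0.342
v 2.935 2.883 0.965
v 2.453 2.758 0.191
v 3.802 3.368 0.239
v 2.829 3.264 0.862
v 3.621 3.649 0.003
v 2.648 3.546 0.626
v 3.401 3.774 -0.319
v 2.428 3.671 0.304
v 3.187 3.719 -0.664
v 2.214 3.616 -0.041
v 3.02 3.494 -0.962
v 2.047 3.39 -0.339
v 2.933 3.143 -1.155
v 1.96 3.04 -0.532
v 2.945 2.737 -1.205
v 1.971 2.634 -0.582
v 3.051 2.356 -1.102
v 2.078 2.252 -0.479
v 3.232 2.074 -0.866
v 2.259 1.971 -0.243
v 3.452 1.949 -0.544
v 2.479 1.846 0.079
v 3.666 2.004 -0.199
v 2.693 1.901 0.424
v 3.833 2.23 0.099
v 2.86 2.126 0.722
v 3.92 2.58 0.292
v 2.947 2.477 0.915
v -0.284 -3.483 0.487
v 0.12 -3.782 0.198
v 1.104 -2.737 1.653
v 0.105 -3.541 0.061
v 0.002 -3.286 0.022
v -0.167 -3.077 0.089
v -0.363 -2.96 0.248
v -0.541 -2.963 0.461
v -0.66 -3.085 0.68
v -0.692 -3.298 0.855
v -0.631 -3.554 0.946
v -0.491 -3.793 0.931
v -0.303 -3.96 0.815
v -0.111 -4.019 0.623
v 0.042 -3.955 0.401
f 2 1 5
f 2 5 3
f 3 5 6
f 3 6 4
f 5 1 7
f 5 7 6
f 6 7 8
f 6 8 4
f 7 1 9
f 7 9 8
f 8 9 10
f 8 10 4
f 9 1 11
f 9 11 10
f 10 11 12
f 10 12 4
f 11 1 13
f 11 13 12
f 12 13 14
f 12 14 4
f 13 1 15
f 13 15 14
f 14 15 16
f 14 16 4
f 15 1 17
f 15 17 16
f 16 17 18
f 16 18 4
f 17 1 19
f 17 19 18
f 18 19 20
f 18 20 4
f 19 1 21
f 19 21 20
f 20 21 22
f 20 22 4
f 21 1 23
f 21 23 22
f 22 23 24
f 22 24 4
f 23 1 25
f 23 25 24
f 24 25 26
f 24 26 4
f 25 1 27
f 25 27 26
f 26 27 28
f 26 28 4
f 27 1 29
f 27 29 28
f 28 29 30
f 28 30 4
f 29 1 2
f 29 2 30
f 30 2 3
f 30 3 4
f 32 31 34
f 32 34 33
f 34 31 35
f 34 35 33
f 35 31 36
f 35 36 33
f 36 31 37
f 36 37 33
f 37 31 38
f 37 38 33
f 38 31 39
f 38 39 33
f 39 31 40
f 39 40 33
f 40 31 41
f 40 41 33
f 41 31 42
f 41 42 33
f 42 31 43
f 42 43 33
f 43 31 44
f 43 44 33
f 44 31 45
f 44 45 33
f 45 31 32
f 45 32 33



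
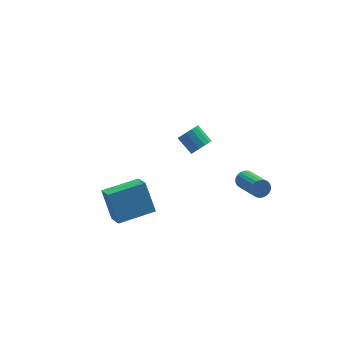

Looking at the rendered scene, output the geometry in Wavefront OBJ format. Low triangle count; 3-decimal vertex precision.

v 2.221 1.649 -4.332
v 2.773 2.114 -4.536
v 2.231 3.076 -3.813
v 1.679 2.611 -3.608
v 2.497 2.161 -4.805
v 1.955 3.123 -4.082
v 2.148 2.071 -4.948
v 1.605 3.033 -4.224
v 1.818 1.867 -4.925
v 1.275 2.829 -4.202
v 1.596 1.606 -4.743
v 1.053 2.568 -4.02
v 1.541 1.356 -4.451
v 0.999 2.318 -3.728
v 1.669 1.184 -4.127
v 1.127 2.146 -3.404
v 1.945 1.137 -3.858
v 1.403 2.099 -3.135
v 2.295 1.227 -3.716
v 1.752 2.189 -2.992
v 2.625 1.431 -3.738
v 2.082 2.393 -3.015
v 2.847 1.692 -3.92
v 2.304 2.654 -3.197
v 2.901 1.942 -4.212
v 2.359 2.904 -3.489
v 3.784 -1.778 -4.417
v 4.254 -1.538 -4.111
v 4.586 -3.402 -3.157
v 4.116 -3.642 -3.463
v 4.061 -1.492 -3.954
v 4.392 -3.356 -3
v 3.819 -1.496 -3.877
v 4.15 -3.36 -2.923
v 3.571 -1.548 -3.894
v 3.903 -3.412 -2.94
v 3.36 -1.64 -4
v 3.692 -3.504 -3.047
v 3.223 -1.756 -4.179
v 3.554 -3.62 -3.225
v 3.183 -1.876 -4.399
v 3.514 -3.74 -3.445
v 3.246 -1.979 -4.622
v 3.577 -3.843 -3.668
v 3.403 -2.047 -4.81
v 3.734 -3.911 -3.856
v 3.626 -2.068 -4.929
v 3.957 -3.932 -3.975
v 3.876 -2.04 -4.96
v 4.207 -3.904 -4.006
v 4.11 -1.966 -4.897
v 4.441 -3.83 -3.943
v 4.288 -1.86 -4.751
v 4.619 -3.724 -3.797
v 4.379 -1.739 -4.547
v 4.71 -3.603 -3.594
v 4.367 -1.625 -4.321
v 4.698 -3.489 -3.367
v -4.505 -3.591 -3.728
v -4.421 -4.801 -2.88
v -4.774 -2.495 -2.138
v -4.69 -3.704 -1.29
v -2.33 -3.316 -3.55
v -2.246 -4.525 -2.702
v -2.599 -2.219 -1.96
v -2.515 -3.429 -1.112
f 2 1 5
f 2 5 3
f 3 5 6
f 3 6 4
f 5 1 7
f 5 7 6
f 6 7 8
f 6 8 4
f 7 1 9
f 7 9 8
f 8 9 10
f 8 10 4
f 9 1 11
f 9 11 10
f 10 11 12
f 10 12 4
f 11 1 13
f 11 13 12
f 12 13 14
f 12 14 4
f 13 1 15
f 13 15 14
f 14 15 16
f 14 16 4
f 15 1 17
f 15 17 16
f 16 17 18
f 16 18 4
f 17 1 19
f 17 19 18
f 18 19 20
f 18 20 4
f 19 1 21
f 19 21 20
f 20 21 22
f 20 22 4
f 21 1 23
f 21 23 22
f 22 23 24
f 22 24 4
f 23 1 25
f 23 25 24
f 24 25 26
f 24 26 4
f 25 1 2
f 25 2 26
f 26 2 3
f 26 3 4
f 28 27 31
f 28 31 29
f 29 31 32
f 29 32 30
f 31 27 33
f 31 33 32
f 32 33 34
f 32 34 30
f 33 27 35
f 33 35 34
f 34 35 36
f 34 36 30
f 35 27 37
f 35 37 36
f 36 37 38
f 36 38 30
f 37 27 39
f 37 39 38
f 38 39 40
f 38 40 30
f 39 27 41
f 39 41 40
f 40 41 42
f 40 42 30
f 41 27 43
f 41 43 42
f 42 43 44
f 42 44 30
f 43 27 45
f 43 45 44
f 44 45 46
f 44 46 30
f 45 27 47
f 45 47 46
f 46 47 48
f 46 48 30
f 47 27 49
f 47 49 48
f 48 49 50
f 48 50 30
f 49 27 51
f 49 51 50
f 50 51 52
f 50 52 30
f 51 27 53
f 51 53 52
f 52 53 54
f 52 54 30
f 53 27 55
f 53 55 54
f 54 55 56
f 54 56 30
f 55 27 57
f 55 57 56
f 56 57 58
f 56 58 30
f 57 27 28
f 57 28 58
f 58 28 29
f 58 29 30
f 60 62 59
f 63 60 59
f 59 62 61
f 61 63 59
f 60 66 62
f 64 60 63
f 64 66 60
f 62 66 61
f 65 63 61
f 61 66 65
f 65 64 63
f 66 64 65



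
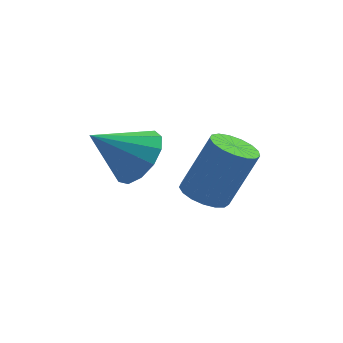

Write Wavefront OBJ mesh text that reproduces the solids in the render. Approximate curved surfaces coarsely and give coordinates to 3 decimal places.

v 0.501 -1.656 2.726
v 0.879 -1.101 3.369
v -0.701 -1.984 3.714
v 0.561 -0.8 3.082
v 0.224 -0.77 2.682
v -0.025 -1.022 2.296
v -0.107 -1.475 2.046
v 0.004 -1.986 2.012
v 0.273 -2.392 2.205
v 0.614 -2.565 2.563
v 0.92 -2.449 2.973
v 1.092 -2.082 3.304
v 1.077 -1.579 3.452
v 2.142 -1.141 1.007
v 2.751 -0.939 0.702
v 3.526 -0.697 2.408
v 2.918 -0.899 2.713
v 2.578 -0.648 0.739
v 3.353 -0.407 2.446
v 2.306 -0.471 0.838
v 3.081 -0.229 2.544
v 1.996 -0.447 0.975
v 2.771 -0.205 2.682
v 1.719 -0.582 1.12
v 2.495 -0.34 2.826
v 1.54 -0.845 1.238
v 2.315 -0.603 2.945
v 1.499 -1.176 1.304
v 2.274 -0.934 3.011
v 1.605 -1.499 1.302
v 2.38 -1.257 3.008
v 1.834 -1.74 1.232
v 2.609 -1.498 2.938
v 2.134 -1.843 1.11
v 2.909 -1.601 2.817
v 2.436 -1.786 0.965
v 3.211 -1.544 2.671
v 2.67 -1.581 0.829
v 3.446 -1.339 2.536
v 2.784 -1.275 0.734
v 3.559 -1.033 2.441
f 2 1 4
f 2 4 3
f 4 1 5
f 4 5 3
f 5 1 6
f 5 6 3
f 6 1 7
f 6 7 3
f 7 1 8
f 7 8 3
f 8 1 9
f 8 9 3
f 9 1 10
f 9 10 3
f 10 1 11
f 10 11 3
f 11 1 12
f 11 12 3
f 12 1 13
f 12 13 3
f 13 1 2
f 13 2 3
f 15 14 18
f 15 18 16
f 16 18 19
f 16 19 17
f 18 14 20
f 18 20 19
f 19 20 21
f 19 21 17
f 20 14 22
f 20 22 21
f 21 22 23
f 21 23 17
f 22 14 24
f 22 24 23
f 23 24 25
f 23 25 17
f 24 14 26
f 24 26 25
f 25 26 27
f 25 27 17
f 26 14 28
f 26 28 27
f 27 28 29
f 27 29 17
f 28 14 30
f 28 30 29
f 29 30 31
f 29 31 17
f 30 14 32
f 30 32 31
f 31 32 33
f 31 33 17
f 32 14 34
f 32 34 33
f 33 34 35
f 33 35 17
f 34 14 36
f 34 36 35
f 35 36 37
f 35 37 17
f 36 14 38
f 36 38 37
f 37 38 39
f 37 39 17
f 38 14 40
f 38 40 39
f 39 40 41
f 39 41 17
f 40 14 15
f 40 15 41
f 41 15 16
f 41 16 17



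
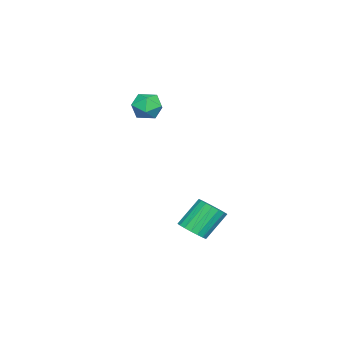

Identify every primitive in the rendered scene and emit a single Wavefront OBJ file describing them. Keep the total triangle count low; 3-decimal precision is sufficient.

v 3.556 -0.607 -4.55
v 3.953 -0.996 -4.077
v 3.161 -0.341 -2.876
v 2.764 0.047 -3.35
v 4.127 -0.723 -4.111
v 3.335 -0.069 -2.91
v 4.188 -0.428 -4.232
v 3.396 0.227 -3.031
v 4.123 -0.168 -4.416
v 3.332 0.486 -3.215
v 3.946 0.005 -4.626
v 3.155 0.659 -3.426
v 3.692 0.056 -4.822
v 2.901 0.711 -3.622
v 3.411 -0.023 -4.964
v 2.619 0.631 -3.763
v 3.159 -0.219 -5.024
v 2.367 0.436 -3.823
v 2.985 -0.491 -4.99
v 2.193 0.163 -3.789
v 2.924 -0.787 -4.869
v 2.132 -0.132 -3.668
v 2.988 -1.046 -4.685
v 2.197 -0.392 -3.484
v 3.165 -1.219 -4.474
v 2.374 -0.565 -3.274
v 3.419 -1.271 -4.278
v 2.628 -0.616 -3.078
v 3.701 -1.191 -4.137
v 2.909 -0.537 -2.936
v 0.749 -3.2 1.959
v 1.307 -2.783 1.567
v 1.013 -4.237 1.233
v 1.571 -3.82 0.841
v 1.685 -4.019 1.607
v 1.522 -3.379 2.055
v 0.798 -3.641 0.745
v 0.635 -3.001 1.193
v 1.338 -3.056 0.817
v 1.886 -3.29 1.35
v 0.434 -3.73 1.45
v 0.982 -3.964 1.983
f 2 1 5
f 2 5 3
f 3 5 6
f 3 6 4
f 5 1 7
f 5 7 6
f 6 7 8
f 6 8 4
f 7 1 9
f 7 9 8
f 8 9 10
f 8 10 4
f 9 1 11
f 9 11 10
f 10 11 12
f 10 12 4
f 11 1 13
f 11 13 12
f 12 13 14
f 12 14 4
f 13 1 15
f 13 15 14
f 14 15 16
f 14 16 4
f 15 1 17
f 15 17 16
f 16 17 18
f 16 18 4
f 17 1 19
f 17 19 18
f 18 19 20
f 18 20 4
f 19 1 21
f 19 21 20
f 20 21 22
f 20 22 4
f 21 1 23
f 21 23 22
f 22 23 24
f 22 24 4
f 23 1 25
f 23 25 24
f 24 25 26
f 24 26 4
f 25 1 27
f 25 27 26
f 26 27 28
f 26 28 4
f 27 1 29
f 27 29 28
f 28 29 30
f 28 30 4
f 29 1 2
f 29 2 30
f 30 2 3
f 30 3 4
f 31 42 36
f 31 36 32
f 31 32 38
f 31 38 41
f 31 41 42
f 32 36 40
f 36 42 35
f 42 41 33
f 41 38 37
f 38 32 39
f 34 40 35
f 34 35 33
f 34 33 37
f 34 37 39
f 34 39 40
f 35 40 36
f 33 35 42
f 37 33 41
f 39 37 38
f 40 39 32



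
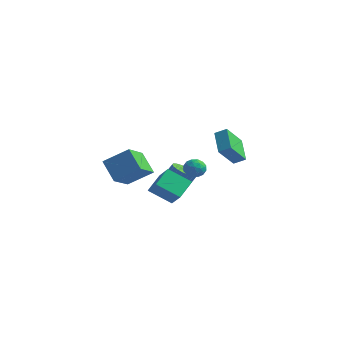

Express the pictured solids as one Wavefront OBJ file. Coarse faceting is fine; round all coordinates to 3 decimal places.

v 2.055 -1.574 0.298
v 2.544 -1.694 0.863
v 1.576 -2.686 0.477
v 2.065 -2.806 1.042
v 1.51 -2.297 1.123
v 1.807 -1.609 1.012
v 2.313 -2.771 0.328
v 2.61 -2.083 0.217
v 2.704 -2.434 0.882
v 2.208 -2.141 1.373
v 1.912 -2.239 -0.033
v 1.416 -1.946 0.458
v 2.342 -1.536 0.565
v 1.778 -2.844 0.775
v 1.452 -2.545 0.822
v 1.74 -2.615 1.155
v 1.909 -1.486 0.653
v 2.196 -1.557 0.985
v 1.588 -1.912 1.137
v 1.924 -2.823 0.355
v 2.211 -2.894 0.687
v 2.38 -1.765 0.185
v 2.668 -1.835 0.518
v 2.532 -2.468 0.203
v 2.723 -2.041 0.908
v 2.441 -2.696 1.013
v 2.587 -2.675 0.593
v 2.761 -2.27 0.528
v 2.432 -1.869 1.197
v 2.149 -2.523 1.302
v 1.824 -2.224 1.349
v 1.998 -1.82 1.284
v 2.525 -2.304 1.208
v 1.971 -1.857 0.038
v 1.688 -2.511 0.143
v 2.122 -2.56 0.056
v 2.296 -2.156 -0.009
v 1.679 -1.684 0.327
v 1.397 -2.339 0.432
v 1.359 -2.11 0.812
v 1.533 -1.705 0.747
v 1.595 -2.076 0.132
v 0.577 3.844 -1.23
v 0.427 2.406 0.209
v -0.607 5 -0.198
v -0.757 3.562 1.241
v 1.297 4.198 -0.801
v 1.147 2.76 0.638
v 0.113 5.354 0.231
v -0.037 3.916 1.67
v -1.715 0.308 -2.7
v -1.087 0.798 -3.179
v -0.477 1.403 -1.759
v -1.105 0.912 -1.28
v -1.407 1.059 -3.153
v -0.797 1.664 -1.732
v -1.788 1.171 -3.037
v -1.178 1.776 -1.616
v -2.155 1.112 -2.854
v -1.545 1.717 -1.434
v -2.434 0.894 -2.641
v -1.824 1.499 -1.221
v -2.572 0.56 -2.44
v -1.961 1.165 -1.019
v -2.539 0.175 -2.29
v -1.929 0.78 -0.869
v -2.343 -0.183 -2.221
v -1.733 0.422 -0.801
v -2.023 -0.444 -2.248
v -1.413 0.161 -0.827
v -1.642 -0.556 -2.364
v -1.032 0.049 -0.943
v -1.275 -0.497 -2.546
v -0.665 0.108 -1.126
v -0.996 -0.279 -2.759
v -0.386 0.326 -1.339
v -0.859 0.055 -2.961
v -0.248 0.66 -1.54
v -0.891 0.44 -3.111
v -0.281 1.045 -1.69
v -5.059 -1.118 -1.182
v -4.67 -2.922 -0.2
v -3.657 -0.208 -0.065
v -3.268 -2.012 0.917
v -3.792 -1.528 -2.437
v -3.403 -3.332 -1.455
v -2.39 -0.618 -1.32
v -2.001 -2.422 -0.338
v 1.686 -3.966 -1.804
v 0.411 -4.7 -0.819
v 1.568 -2.666 -0.986
v 0.293 -3.4 -0.002
v 2.727 -4.48 -0.838
v 1.452 -5.214 0.146
v 2.609 -3.18 -0.021
v 1.334 -3.914 0.964
f 1 38 17
f 38 12 41
f 17 41 6
f 38 41 17
f 1 17 13
f 17 6 18
f 13 18 2
f 17 18 13
f 1 13 22
f 13 2 23
f 22 23 8
f 13 23 22
f 1 22 34
f 22 8 37
f 34 37 11
f 22 37 34
f 1 34 38
f 34 11 42
f 38 42 12
f 34 42 38
f 2 18 29
f 18 6 32
f 29 32 10
f 18 32 29
f 6 41 19
f 41 12 40
f 19 40 5
f 41 40 19
f 12 42 39
f 42 11 35
f 39 35 3
f 42 35 39
f 11 37 36
f 37 8 24
f 36 24 7
f 37 24 36
f 8 23 28
f 23 2 25
f 28 25 9
f 23 25 28
f 4 30 16
f 30 10 31
f 16 31 5
f 30 31 16
f 4 16 14
f 16 5 15
f 14 15 3
f 16 15 14
f 4 14 21
f 14 3 20
f 21 20 7
f 14 20 21
f 4 21 26
f 21 7 27
f 26 27 9
f 21 27 26
f 4 26 30
f 26 9 33
f 30 33 10
f 26 33 30
f 5 31 19
f 31 10 32
f 19 32 6
f 31 32 19
f 3 15 39
f 15 5 40
f 39 40 12
f 15 40 39
f 7 20 36
f 20 3 35
f 36 35 11
f 20 35 36
f 9 27 28
f 27 7 24
f 28 24 8
f 27 24 28
f 10 33 29
f 33 9 25
f 29 25 2
f 33 25 29
f 44 46 43
f 47 44 43
f 43 46 45
f 45 47 43
f 44 50 46
f 48 44 47
f 48 50 44
f 46 50 45
f 49 47 45
f 45 50 49
f 49 48 47
f 50 48 49
f 52 51 55
f 52 55 53
f 53 55 56
f 53 56 54
f 55 51 57
f 55 57 56
f 56 57 58
f 56 58 54
f 57 51 59
f 57 59 58
f 58 59 60
f 58 60 54
f 59 51 61
f 59 61 60
f 60 61 62
f 60 62 54
f 61 51 63
f 61 63 62
f 62 63 64
f 62 64 54
f 63 51 65
f 63 65 64
f 64 65 66
f 64 66 54
f 65 51 67
f 65 67 66
f 66 67 68
f 66 68 54
f 67 51 69
f 67 69 68
f 68 69 70
f 68 70 54
f 69 51 71
f 69 71 70
f 70 71 72
f 70 72 54
f 71 51 73
f 71 73 72
f 72 73 74
f 72 74 54
f 73 51 75
f 73 75 74
f 74 75 76
f 74 76 54
f 75 51 77
f 75 77 76
f 76 77 78
f 76 78 54
f 77 51 79
f 77 79 78
f 78 79 80
f 78 80 54
f 79 51 52
f 79 52 80
f 80 52 53
f 80 53 54
f 82 84 81
f 85 82 81
f 81 84 83
f 83 85 81
f 82 88 84
f 86 82 85
f 86 88 82
f 84 88 83
f 87 85 83
f 83 88 87
f 87 86 85
f 88 86 87
f 90 92 89
f 93 90 89
f 89 92 91
f 91 93 89
f 90 96 92
f 94 90 93
f 94 96 90
f 92 96 91
f 95 93 91
f 91 96 95
f 95 94 93
f 96 94 95



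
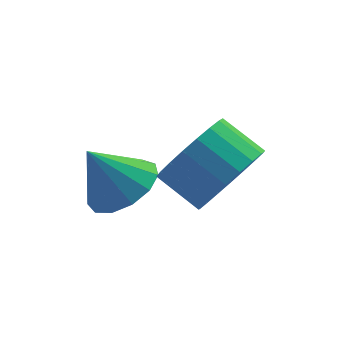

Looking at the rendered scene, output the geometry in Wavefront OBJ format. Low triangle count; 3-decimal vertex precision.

v 0.509 -1.562 1.301
v 1.082 -1.641 2.092
v 0.385 -0.916 2.67
v -0.189 -0.838 1.879
v 1.25 -1.324 1.897
v 0.552 -0.6 2.475
v 1.289 -1.049 1.599
v 0.591 -0.324 2.177
v 1.193 -0.862 1.25
v 0.495 -0.138 1.828
v 0.979 -0.797 0.909
v 0.281 -0.072 1.487
v 0.684 -0.864 0.636
v -0.014 -0.139 1.214
v 0.358 -1.051 0.479
v -0.34 -0.327 1.056
v 0.059 -1.327 0.463
v -0.639 -0.603 1.041
v -0.163 -1.644 0.592
v -0.861 -0.919 1.17
v -0.268 -1.946 0.844
v -0.966 -1.222 1.422
v -0.239 -2.182 1.175
v -0.937 -1.458 1.753
v -0.081 -2.311 1.528
v -0.779 -1.587 2.105
v 0.179 -2.311 1.841
v -0.519 -1.586 2.419
v 0.497 -2.181 2.061
v -0.201 -1.456 2.639
v 0.816 -1.944 2.15
v 0.118 -1.219 2.728
v -1.383 0.19 0.011
v -0.826 0.836 0.265
v -2.097 0.35 1.169
v -1.194 1.06 0.008
v -1.621 1.008 -0.249
v -1.973 0.696 -0.423
v -2.138 0.224 -0.459
v -2.063 -0.259 -0.346
v -1.772 -0.599 -0.12
v -1.358 -0.689 0.148
v -0.951 -0.499 0.372
v -0.682 -0.091 0.482
v -0.635 0.407 0.442
f 2 1 5
f 2 5 3
f 3 5 6
f 3 6 4
f 5 1 7
f 5 7 6
f 6 7 8
f 6 8 4
f 7 1 9
f 7 9 8
f 8 9 10
f 8 10 4
f 9 1 11
f 9 11 10
f 10 11 12
f 10 12 4
f 11 1 13
f 11 13 12
f 12 13 14
f 12 14 4
f 13 1 15
f 13 15 14
f 14 15 16
f 14 16 4
f 15 1 17
f 15 17 16
f 16 17 18
f 16 18 4
f 17 1 19
f 17 19 18
f 18 19 20
f 18 20 4
f 19 1 21
f 19 21 20
f 20 21 22
f 20 22 4
f 21 1 23
f 21 23 22
f 22 23 24
f 22 24 4
f 23 1 25
f 23 25 24
f 24 25 26
f 24 26 4
f 25 1 27
f 25 27 26
f 26 27 28
f 26 28 4
f 27 1 29
f 27 29 28
f 28 29 30
f 28 30 4
f 29 1 31
f 29 31 30
f 30 31 32
f 30 32 4
f 31 1 2
f 31 2 32
f 32 2 3
f 32 3 4
f 34 33 36
f 34 36 35
f 36 33 37
f 36 37 35
f 37 33 38
f 37 38 35
f 38 33 39
f 38 39 35
f 39 33 40
f 39 40 35
f 40 33 41
f 40 41 35
f 41 33 42
f 41 42 35
f 42 33 43
f 42 43 35
f 43 33 44
f 43 44 35
f 44 33 45
f 44 45 35
f 45 33 34
f 45 34 35



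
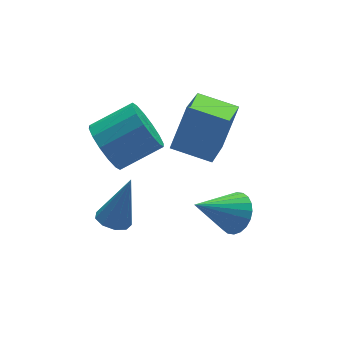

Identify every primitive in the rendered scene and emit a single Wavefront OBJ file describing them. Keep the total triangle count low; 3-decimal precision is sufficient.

v 2.157 -3.942 -2.774
v 2.681 -3.565 -2.147
v 0.563 -3.738 -1.566
v 2.578 -3.283 -2.329
v 2.412 -3.101 -2.58
v 2.206 -3.047 -2.859
v 1.994 -3.13 -3.126
v 1.806 -3.336 -3.339
v 1.671 -3.634 -3.467
v 1.61 -3.98 -3.488
v 1.633 -4.319 -3.401
v 1.735 -4.601 -3.219
v 1.902 -4.783 -2.969
v 2.107 -4.837 -2.689
v 2.32 -4.754 -2.422
v 2.508 -4.548 -2.209
v 2.642 -4.249 -2.082
v 2.703 -3.904 -2.06
v 0.461 -2.058 0.361
v 1.372 -1.641 2.034
v 1.655 -0.688 -0.631
v 2.566 -0.271 1.043
v 1.554 -3.229 0.057
v 2.465 -2.812 1.731
v 2.748 -1.859 -0.934
v 3.659 -1.442 0.739
v -1.776 -1.853 -3.206
v -1.131 -1.788 -3.497
v -0.924 -1.667 -1.274
v -1.336 -1.35 -3.448
v -1.747 -1.148 -3.287
v -2.171 -1.275 -3.088
v -2.41 -1.673 -2.944
v -2.353 -2.154 -2.923
v -2.025 -2.495 -3.035
v -1.581 -2.535 -3.227
v -1.227 -2.256 -3.409
v -1.482 -0.699 0.084
v -1.108 -1.185 -0.817
v 0.536 -1.428 -0.005
v 0.162 -0.941 0.896
v -0.992 -0.638 -0.888
v 0.652 -0.88 -0.075
v -1.008 -0.106 -0.699
v 0.636 -0.349 0.114
v -1.15 0.266 -0.3
v 0.494 0.023 0.513
v -1.381 0.38 0.202
v 0.263 0.137 1.015
v -1.64 0.205 0.672
v 0.004 -0.038 1.485
v -1.856 -0.212 0.985
v -0.212 -0.455 1.797
v -1.972 -0.76 1.055
v -0.328 -1.002 1.868
v -1.956 -1.291 0.866
v -0.312 -1.534 1.679
v -1.814 -1.663 0.467
v -0.17 -1.906 1.28
v -1.583 -1.777 -0.035
v 0.061 -2.02 0.778
v -1.324 -1.602 -0.505
v 0.32 -1.845 0.308
f 2 1 4
f 2 4 3
f 4 1 5
f 4 5 3
f 5 1 6
f 5 6 3
f 6 1 7
f 6 7 3
f 7 1 8
f 7 8 3
f 8 1 9
f 8 9 3
f 9 1 10
f 9 10 3
f 10 1 11
f 10 11 3
f 11 1 12
f 11 12 3
f 12 1 13
f 12 13 3
f 13 1 14
f 13 14 3
f 14 1 15
f 14 15 3
f 15 1 16
f 15 16 3
f 16 1 17
f 16 17 3
f 17 1 18
f 17 18 3
f 18 1 2
f 18 2 3
f 20 22 19
f 23 20 19
f 19 22 21
f 21 23 19
f 20 26 22
f 24 20 23
f 24 26 20
f 22 26 21
f 25 23 21
f 21 26 25
f 25 24 23
f 26 24 25
f 28 27 30
f 28 30 29
f 30 27 31
f 30 31 29
f 31 27 32
f 31 32 29
f 32 27 33
f 32 33 29
f 33 27 34
f 33 34 29
f 34 27 35
f 34 35 29
f 35 27 36
f 35 36 29
f 36 27 37
f 36 37 29
f 37 27 28
f 37 28 29
f 39 38 42
f 39 42 40
f 40 42 43
f 40 43 41
f 42 38 44
f 42 44 43
f 43 44 45
f 43 45 41
f 44 38 46
f 44 46 45
f 45 46 47
f 45 47 41
f 46 38 48
f 46 48 47
f 47 48 49
f 47 49 41
f 48 38 50
f 48 50 49
f 49 50 51
f 49 51 41
f 50 38 52
f 50 52 51
f 51 52 53
f 51 53 41
f 52 38 54
f 52 54 53
f 53 54 55
f 53 55 41
f 54 38 56
f 54 56 55
f 55 56 57
f 55 57 41
f 56 38 58
f 56 58 57
f 57 58 59
f 57 59 41
f 58 38 60
f 58 60 59
f 59 60 61
f 59 61 41
f 60 38 62
f 60 62 61
f 61 62 63
f 61 63 41
f 62 38 39
f 62 39 63
f 63 39 40
f 63 40 41



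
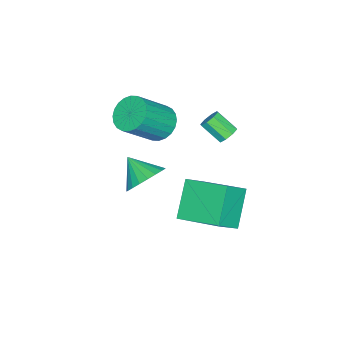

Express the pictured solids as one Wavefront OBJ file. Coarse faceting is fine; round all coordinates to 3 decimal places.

v -0.672 0.209 -3.109
v 0.307 -0.17 -2.245
v -0.459 2.2 -2.477
v 0.521 1.821 -1.613
v 0.639 0.499 -4.467
v 1.619 0.12 -3.603
v 0.853 2.49 -3.835
v 1.832 2.111 -2.971
v 3.176 -0.386 0.09
v 3.55 -0.971 -0.528
v 2.884 -1.374 0.85
v 3.853 -0.888 -0.302
v 4.039 -0.718 -0.009
v 4.076 -0.49 0.302
v 3.957 -0.244 0.576
v 3.703 -0.023 0.766
v 3.358 0.135 0.839
v 2.982 0.204 0.783
v 2.639 0.17 0.607
v 2.389 0.04 0.342
v 2.275 -0.163 0.033
v 2.317 -0.405 -0.265
v 2.508 -0.644 -0.503
v 2.814 -0.838 -0.637
v 3.183 -0.954 -0.646
v -2.167 0.506 -1.103
v -1.982 0.805 -0.735
v -1.987 -0.086 -0.008
v -2.173 -0.386 -0.377
v -2.372 0.802 -0.742
v -2.377 -0.09 -0.015
v -2.642 0.625 -0.961
v -2.648 -0.266 -0.234
v -2.634 0.378 -1.263
v -2.64 -0.513 -0.537
v -2.353 0.206 -1.472
v -2.358 -0.685 -0.745
v -1.963 0.21 -1.465
v -1.968 -0.682 -0.738
v -1.692 0.386 -1.246
v -1.698 -0.505 -0.519
v -1.7 0.633 -0.943
v -1.706 -0.258 -0.217
v -0.442 -1.758 0.117
v 0.085 -2.056 -0.522
v 1.308 -2.741 0.804
v 0.782 -2.442 1.443
v 0.21 -1.74 -0.475
v 1.433 -2.425 0.852
v 0.236 -1.426 -0.337
v 1.459 -2.111 0.99
v 0.159 -1.163 -0.13
v 1.382 -1.848 1.196
v -0.01 -0.991 0.114
v 1.214 -1.676 1.441
v -0.244 -0.935 0.359
v 0.979 -1.62 1.686
v -0.508 -1.004 0.567
v 0.715 -1.689 1.894
v -0.762 -1.188 0.706
v 0.461 -1.873 2.033
v -0.968 -1.459 0.756
v 0.255 -2.144 2.082
v -1.093 -1.775 0.708
v 0.13 -2.46 2.035
v -1.119 -2.089 0.57
v 0.104 -2.774 1.897
v -1.042 -2.352 0.364
v 0.181 -3.037 1.69
v -0.874 -2.524 0.119
v 0.35 -3.209 1.446
v -0.639 -2.58 -0.126
v 0.584 -3.265 1.201
v -0.375 -2.511 -0.334
v 0.848 -3.196 0.993
v -0.121 -2.327 -0.473
v 1.102 -3.012 0.854
f 2 4 1
f 5 2 1
f 1 4 3
f 3 5 1
f 2 8 4
f 6 2 5
f 6 8 2
f 4 8 3
f 7 5 3
f 3 8 7
f 7 6 5
f 8 6 7
f 10 9 12
f 10 12 11
f 12 9 13
f 12 13 11
f 13 9 14
f 13 14 11
f 14 9 15
f 14 15 11
f 15 9 16
f 15 16 11
f 16 9 17
f 16 17 11
f 17 9 18
f 17 18 11
f 18 9 19
f 18 19 11
f 19 9 20
f 19 20 11
f 20 9 21
f 20 21 11
f 21 9 22
f 21 22 11
f 22 9 23
f 22 23 11
f 23 9 24
f 23 24 11
f 24 9 25
f 24 25 11
f 25 9 10
f 25 10 11
f 27 26 30
f 27 30 28
f 28 30 31
f 28 31 29
f 30 26 32
f 30 32 31
f 31 32 33
f 31 33 29
f 32 26 34
f 32 34 33
f 33 34 35
f 33 35 29
f 34 26 36
f 34 36 35
f 35 36 37
f 35 37 29
f 36 26 38
f 36 38 37
f 37 38 39
f 37 39 29
f 38 26 40
f 38 40 39
f 39 40 41
f 39 41 29
f 40 26 42
f 40 42 41
f 41 42 43
f 41 43 29
f 42 26 27
f 42 27 43
f 43 27 28
f 43 28 29
f 45 44 48
f 45 48 46
f 46 48 49
f 46 49 47
f 48 44 50
f 48 50 49
f 49 50 51
f 49 51 47
f 50 44 52
f 50 52 51
f 51 52 53
f 51 53 47
f 52 44 54
f 52 54 53
f 53 54 55
f 53 55 47
f 54 44 56
f 54 56 55
f 55 56 57
f 55 57 47
f 56 44 58
f 56 58 57
f 57 58 59
f 57 59 47
f 58 44 60
f 58 60 59
f 59 60 61
f 59 61 47
f 60 44 62
f 60 62 61
f 61 62 63
f 61 63 47
f 62 44 64
f 62 64 63
f 63 64 65
f 63 65 47
f 64 44 66
f 64 66 65
f 65 66 67
f 65 67 47
f 66 44 68
f 66 68 67
f 67 68 69
f 67 69 47
f 68 44 70
f 68 70 69
f 69 70 71
f 69 71 47
f 70 44 72
f 70 72 71
f 71 72 73
f 71 73 47
f 72 44 74
f 72 74 73
f 73 74 75
f 73 75 47
f 74 44 76
f 74 76 75
f 75 76 77
f 75 77 47
f 76 44 45
f 76 45 77
f 77 45 46
f 77 46 47



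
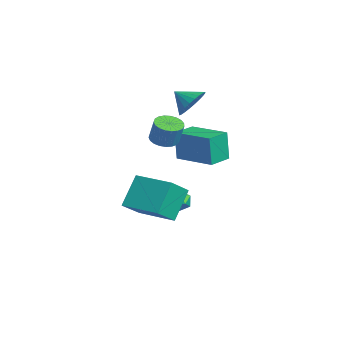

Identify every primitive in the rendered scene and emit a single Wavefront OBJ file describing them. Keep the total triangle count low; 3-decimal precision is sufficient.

v -1.34 -0.528 3.441
v -0.574 -1.089 3.483
v -1.92 -1.272 4.099
v -0.52 -0.87 3.778
v -0.591 -0.6 4.022
v -0.776 -0.319 4.177
v -1.046 -0.069 4.22
v -1.362 0.11 4.145
v -1.674 0.193 3.962
v -1.935 0.166 3.701
v -2.105 0.033 3.4
v -2.159 -0.185 3.105
v -2.089 -0.456 2.861
v -1.904 -0.737 2.706
v -1.633 -0.987 2.663
v -1.318 -1.166 2.738
v -1.006 -1.249 2.921
v -0.744 -1.221 3.182
v 1.249 -3.074 -0.471
v 2.01 -4.057 0.456
v 2.837 -1.779 -0.402
v 3.598 -2.762 0.525
v 2.002 -3.918 -1.985
v 2.763 -4.901 -1.058
v 3.59 -2.623 -1.916
v 4.351 -3.606 -0.989
v -1.127 -0.679 -3.364
v -0.686 -1.035 -2.946
v -1.974 -1.385 -3.074
v -1.533 -1.741 -2.656
v -1.728 -1.086 -2.485
v -1.205 -0.65 -2.665
v -1.455 -1.77 -3.355
v -0.932 -1.334 -3.535
v -0.889 -1.71 -2.94
v -1.058 -1.287 -2.403
v -1.602 -1.133 -3.617
v -1.771 -0.71 -3.08
v 0.117 -2.275 1.849
v 0.729 -2.635 1.681
v 1.136 -2.485 2.843
v 0.523 -2.125 3.011
v 0.805 -2.348 1.618
v 1.212 -2.198 2.779
v 0.762 -2.048 1.594
v 1.169 -1.898 2.756
v 0.607 -1.788 1.614
v 1.014 -1.638 2.776
v 0.368 -1.612 1.675
v 0.774 -1.462 2.837
v 0.085 -1.551 1.767
v 0.491 -1.4 2.928
v -0.193 -1.614 1.872
v 0.214 -1.464 3.034
v -0.417 -1.792 1.973
v -0.01 -1.642 3.135
v -0.548 -2.054 2.053
v -0.142 -1.904 3.215
v -0.565 -2.354 2.098
v -0.158 -2.203 3.26
v -0.464 -2.64 2.1
v -0.057 -2.49 3.261
v -0.262 -2.863 2.058
v 0.144 -2.713 3.22
v 0.005 -2.985 1.98
v 0.411 -2.834 3.142
v 0.291 -2.983 1.88
v 0.698 -2.833 3.041
v 0.548 -2.86 1.774
v 0.954 -2.709 2.936
v -1.68 -1.206 -0.276
v -1.786 -1.289 1.419
v -2.445 -0.13 -0.271
v -2.551 -0.213 1.424
v 0.091 0.053 -0.104
v -0.015 -0.03 1.591
v -0.674 1.129 -0.099
v -0.78 1.046 1.596
f 2 1 4
f 2 4 3
f 4 1 5
f 4 5 3
f 5 1 6
f 5 6 3
f 6 1 7
f 6 7 3
f 7 1 8
f 7 8 3
f 8 1 9
f 8 9 3
f 9 1 10
f 9 10 3
f 10 1 11
f 10 11 3
f 11 1 12
f 11 12 3
f 12 1 13
f 12 13 3
f 13 1 14
f 13 14 3
f 14 1 15
f 14 15 3
f 15 1 16
f 15 16 3
f 16 1 17
f 16 17 3
f 17 1 18
f 17 18 3
f 18 1 2
f 18 2 3
f 20 22 19
f 23 20 19
f 19 22 21
f 21 23 19
f 20 26 22
f 24 20 23
f 24 26 20
f 22 26 21
f 25 23 21
f 21 26 25
f 25 24 23
f 26 24 25
f 27 38 32
f 27 32 28
f 27 28 34
f 27 34 37
f 27 37 38
f 28 32 36
f 32 38 31
f 38 37 29
f 37 34 33
f 34 28 35
f 30 36 31
f 30 31 29
f 30 29 33
f 30 33 35
f 30 35 36
f 31 36 32
f 29 31 38
f 33 29 37
f 35 33 34
f 36 35 28
f 40 39 43
f 40 43 41
f 41 43 44
f 41 44 42
f 43 39 45
f 43 45 44
f 44 45 46
f 44 46 42
f 45 39 47
f 45 47 46
f 46 47 48
f 46 48 42
f 47 39 49
f 47 49 48
f 48 49 50
f 48 50 42
f 49 39 51
f 49 51 50
f 50 51 52
f 50 52 42
f 51 39 53
f 51 53 52
f 52 53 54
f 52 54 42
f 53 39 55
f 53 55 54
f 54 55 56
f 54 56 42
f 55 39 57
f 55 57 56
f 56 57 58
f 56 58 42
f 57 39 59
f 57 59 58
f 58 59 60
f 58 60 42
f 59 39 61
f 59 61 60
f 60 61 62
f 60 62 42
f 61 39 63
f 61 63 62
f 62 63 64
f 62 64 42
f 63 39 65
f 63 65 64
f 64 65 66
f 64 66 42
f 65 39 67
f 65 67 66
f 66 67 68
f 66 68 42
f 67 39 69
f 67 69 68
f 68 69 70
f 68 70 42
f 69 39 40
f 69 40 70
f 70 40 41
f 70 41 42
f 72 74 71
f 75 72 71
f 71 74 73
f 73 75 71
f 72 78 74
f 76 72 75
f 76 78 72
f 74 78 73
f 77 75 73
f 73 78 77
f 77 76 75
f 78 76 77



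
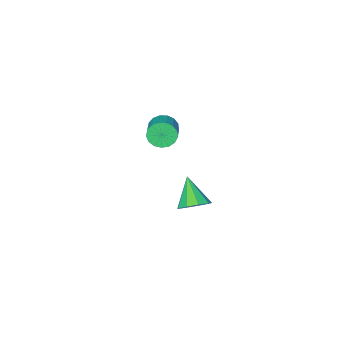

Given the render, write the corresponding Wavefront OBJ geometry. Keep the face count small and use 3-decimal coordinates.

v -1.144 3.361 2.339
v -0.714 3.316 1.726
v 0.134 4.315 2.247
v -0.296 4.359 2.861
v -0.958 3.566 1.643
v -0.11 4.565 2.164
v -1.244 3.769 1.718
v -0.396 4.768 2.24
v -1.507 3.879 1.937
v -0.659 4.878 2.458
v -1.687 3.87 2.247
v -0.839 4.869 2.768
v -1.743 3.744 2.579
v -0.895 4.743 3.1
v -1.661 3.53 2.855
v -0.813 4.529 3.377
v -1.461 3.278 3.014
v -0.613 4.277 3.535
v -1.189 3.044 3.018
v -0.341 4.043 3.539
v -0.906 2.883 2.867
v -0.058 3.882 3.388
v -0.678 2.832 2.594
v 0.17 3.83 3.116
v -0.556 2.901 2.264
v 0.292 3.9 2.785
v -0.569 3.076 1.95
v 0.279 4.074 2.472
v -2.525 4.046 -3.977
v -1.908 3.478 -4.277
v -2.995 2.874 -2.723
v -1.669 3.84 -3.849
v -1.83 4.298 -3.482
v -2.316 4.638 -3.346
v -2.9 4.701 -3.506
v -3.309 4.458 -3.886
v -3.351 4.022 -4.309
v -3.006 3.597 -4.577
v -2.437 3.382 -4.564
f 2 1 5
f 2 5 3
f 3 5 6
f 3 6 4
f 5 1 7
f 5 7 6
f 6 7 8
f 6 8 4
f 7 1 9
f 7 9 8
f 8 9 10
f 8 10 4
f 9 1 11
f 9 11 10
f 10 11 12
f 10 12 4
f 11 1 13
f 11 13 12
f 12 13 14
f 12 14 4
f 13 1 15
f 13 15 14
f 14 15 16
f 14 16 4
f 15 1 17
f 15 17 16
f 16 17 18
f 16 18 4
f 17 1 19
f 17 19 18
f 18 19 20
f 18 20 4
f 19 1 21
f 19 21 20
f 20 21 22
f 20 22 4
f 21 1 23
f 21 23 22
f 22 23 24
f 22 24 4
f 23 1 25
f 23 25 24
f 24 25 26
f 24 26 4
f 25 1 27
f 25 27 26
f 26 27 28
f 26 28 4
f 27 1 2
f 27 2 28
f 28 2 3
f 28 3 4
f 30 29 32
f 30 32 31
f 32 29 33
f 32 33 31
f 33 29 34
f 33 34 31
f 34 29 35
f 34 35 31
f 35 29 36
f 35 36 31
f 36 29 37
f 36 37 31
f 37 29 38
f 37 38 31
f 38 29 39
f 38 39 31
f 39 29 30
f 39 30 31

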